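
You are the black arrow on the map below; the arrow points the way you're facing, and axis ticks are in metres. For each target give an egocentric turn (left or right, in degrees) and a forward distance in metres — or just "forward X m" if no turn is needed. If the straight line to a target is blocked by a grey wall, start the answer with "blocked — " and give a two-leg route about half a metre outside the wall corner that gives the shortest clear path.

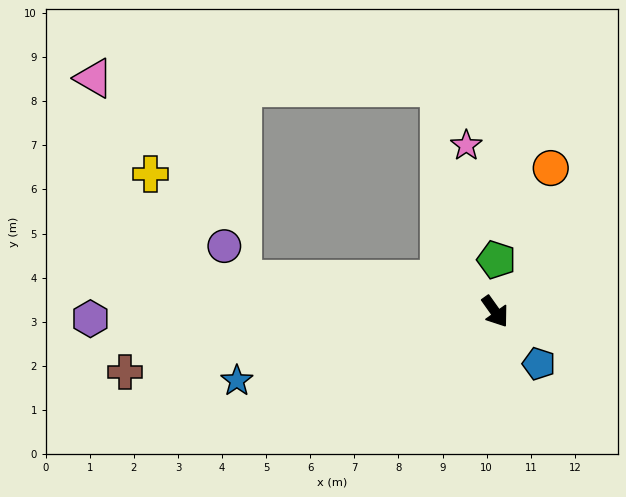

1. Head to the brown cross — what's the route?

turn right 116°, forward 8.5 m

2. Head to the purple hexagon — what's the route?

turn right 124°, forward 9.2 m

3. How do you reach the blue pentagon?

turn left 5°, forward 1.5 m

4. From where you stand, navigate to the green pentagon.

turn left 143°, forward 1.2 m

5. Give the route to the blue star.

turn right 110°, forward 6.1 m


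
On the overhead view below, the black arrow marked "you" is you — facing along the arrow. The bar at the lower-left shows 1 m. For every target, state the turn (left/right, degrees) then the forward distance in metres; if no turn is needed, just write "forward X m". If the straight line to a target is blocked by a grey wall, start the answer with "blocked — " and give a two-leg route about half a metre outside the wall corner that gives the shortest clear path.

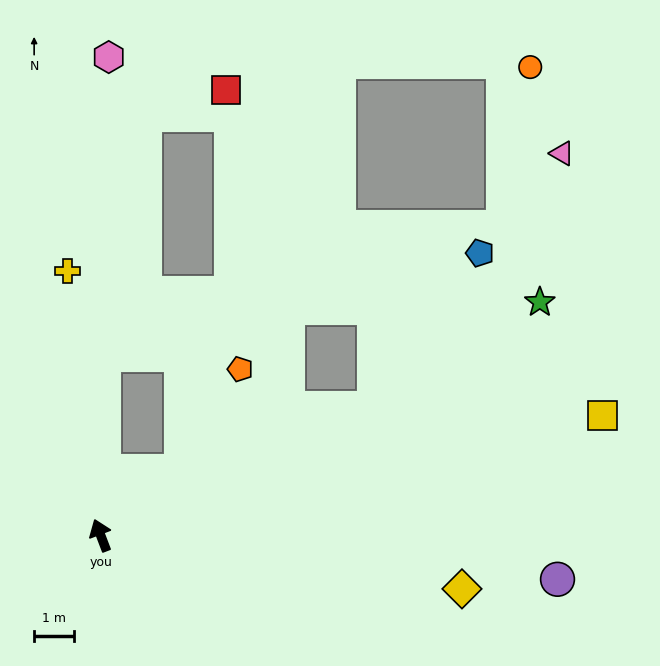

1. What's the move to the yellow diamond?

turn right 119°, forward 9.1 m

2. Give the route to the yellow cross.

turn right 14°, forward 6.6 m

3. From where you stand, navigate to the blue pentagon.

blocked — turn right 86°, forward 7.5 m, then turn left 31°, forward 4.7 m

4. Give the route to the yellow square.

turn right 97°, forward 12.8 m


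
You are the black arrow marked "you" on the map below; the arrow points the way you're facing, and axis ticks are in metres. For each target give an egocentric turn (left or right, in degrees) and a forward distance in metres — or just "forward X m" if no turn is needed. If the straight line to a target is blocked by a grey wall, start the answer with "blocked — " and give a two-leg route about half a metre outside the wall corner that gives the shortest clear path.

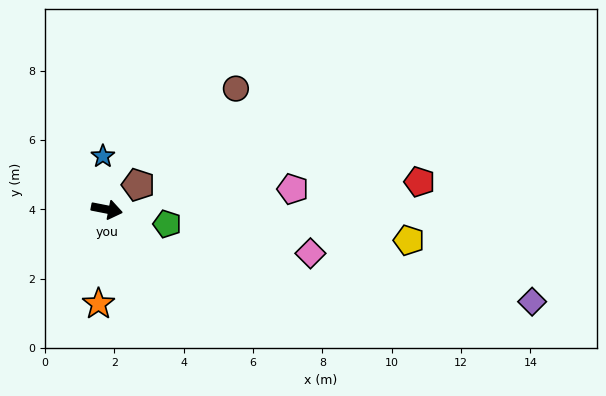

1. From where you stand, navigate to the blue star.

turn left 105°, forward 1.5 m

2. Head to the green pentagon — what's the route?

turn right 2°, forward 1.8 m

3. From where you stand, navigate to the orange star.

turn right 84°, forward 2.7 m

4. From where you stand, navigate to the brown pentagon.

turn left 49°, forward 1.2 m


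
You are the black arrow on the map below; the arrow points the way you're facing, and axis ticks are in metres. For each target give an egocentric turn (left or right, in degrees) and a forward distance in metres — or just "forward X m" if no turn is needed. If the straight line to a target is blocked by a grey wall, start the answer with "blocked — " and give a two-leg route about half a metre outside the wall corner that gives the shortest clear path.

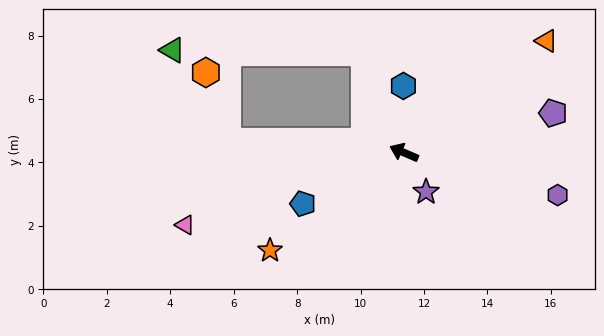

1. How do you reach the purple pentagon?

turn right 142°, forward 4.9 m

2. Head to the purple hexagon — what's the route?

turn right 172°, forward 5.0 m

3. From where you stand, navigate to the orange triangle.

turn right 119°, forward 5.7 m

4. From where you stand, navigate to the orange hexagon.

blocked — turn left 20°, forward 5.6 m, then turn right 69°, forward 2.3 m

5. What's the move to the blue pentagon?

turn left 50°, forward 3.6 m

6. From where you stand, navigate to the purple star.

turn left 143°, forward 1.4 m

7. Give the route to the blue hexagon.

turn right 66°, forward 2.1 m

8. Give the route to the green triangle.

blocked — turn right 45°, forward 3.4 m, then turn left 68°, forward 6.0 m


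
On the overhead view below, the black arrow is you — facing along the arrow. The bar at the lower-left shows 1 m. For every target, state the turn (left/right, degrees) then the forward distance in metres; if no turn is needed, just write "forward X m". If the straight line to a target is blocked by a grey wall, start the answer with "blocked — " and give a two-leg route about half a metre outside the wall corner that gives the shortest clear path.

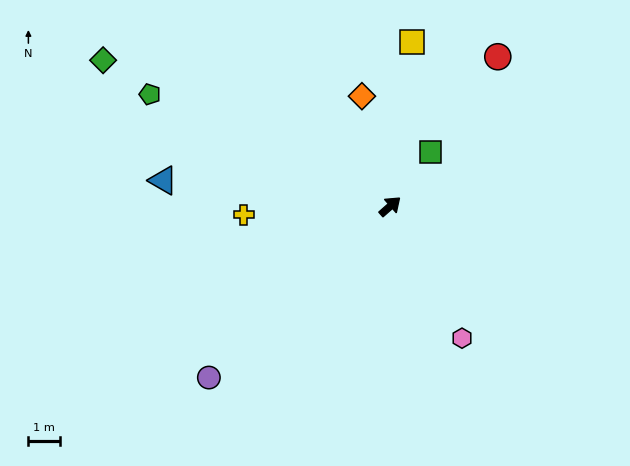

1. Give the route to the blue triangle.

turn left 132°, forward 7.1 m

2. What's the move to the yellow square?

turn left 41°, forward 5.2 m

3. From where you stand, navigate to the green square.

turn left 12°, forward 2.1 m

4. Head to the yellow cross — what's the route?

turn left 142°, forward 4.6 m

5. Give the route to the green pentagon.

turn left 114°, forward 8.3 m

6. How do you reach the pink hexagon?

turn right 103°, forward 4.7 m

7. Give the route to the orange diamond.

turn left 63°, forward 3.5 m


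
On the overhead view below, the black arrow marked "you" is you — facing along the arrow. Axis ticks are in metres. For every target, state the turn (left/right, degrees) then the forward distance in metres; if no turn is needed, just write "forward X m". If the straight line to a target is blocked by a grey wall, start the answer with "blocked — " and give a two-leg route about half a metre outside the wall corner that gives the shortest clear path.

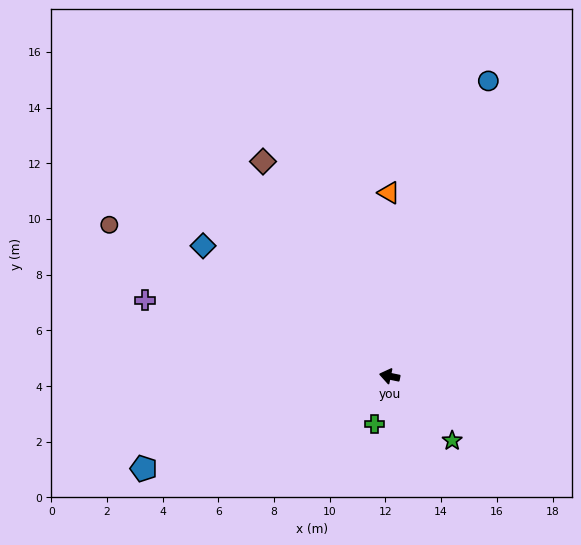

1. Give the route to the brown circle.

turn right 17°, forward 11.4 m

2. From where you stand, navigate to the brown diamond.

turn right 48°, forward 9.0 m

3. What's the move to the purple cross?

turn right 6°, forward 9.2 m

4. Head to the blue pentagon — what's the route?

turn left 32°, forward 9.4 m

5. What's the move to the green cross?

turn left 84°, forward 1.8 m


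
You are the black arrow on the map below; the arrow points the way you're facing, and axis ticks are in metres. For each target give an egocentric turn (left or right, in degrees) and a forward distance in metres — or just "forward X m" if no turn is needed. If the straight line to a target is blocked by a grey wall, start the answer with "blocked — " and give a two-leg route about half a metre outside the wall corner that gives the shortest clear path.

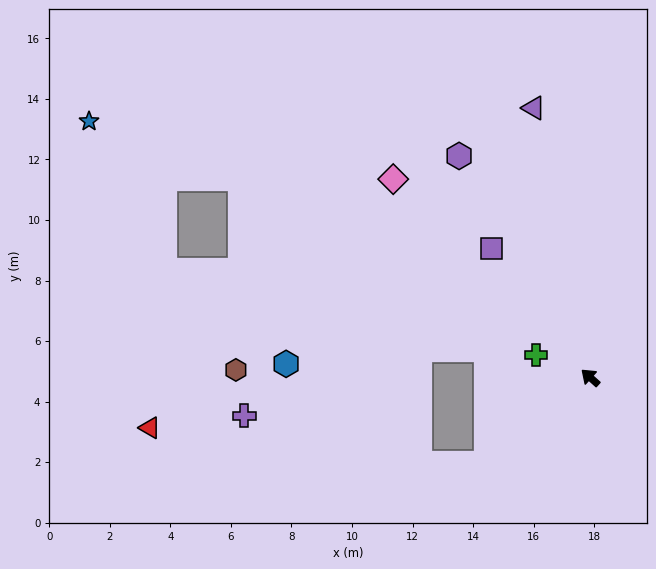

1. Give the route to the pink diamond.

turn right 3°, forward 9.2 m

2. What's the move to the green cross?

turn left 19°, forward 1.9 m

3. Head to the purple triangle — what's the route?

turn right 36°, forward 9.1 m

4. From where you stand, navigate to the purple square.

turn right 11°, forward 5.4 m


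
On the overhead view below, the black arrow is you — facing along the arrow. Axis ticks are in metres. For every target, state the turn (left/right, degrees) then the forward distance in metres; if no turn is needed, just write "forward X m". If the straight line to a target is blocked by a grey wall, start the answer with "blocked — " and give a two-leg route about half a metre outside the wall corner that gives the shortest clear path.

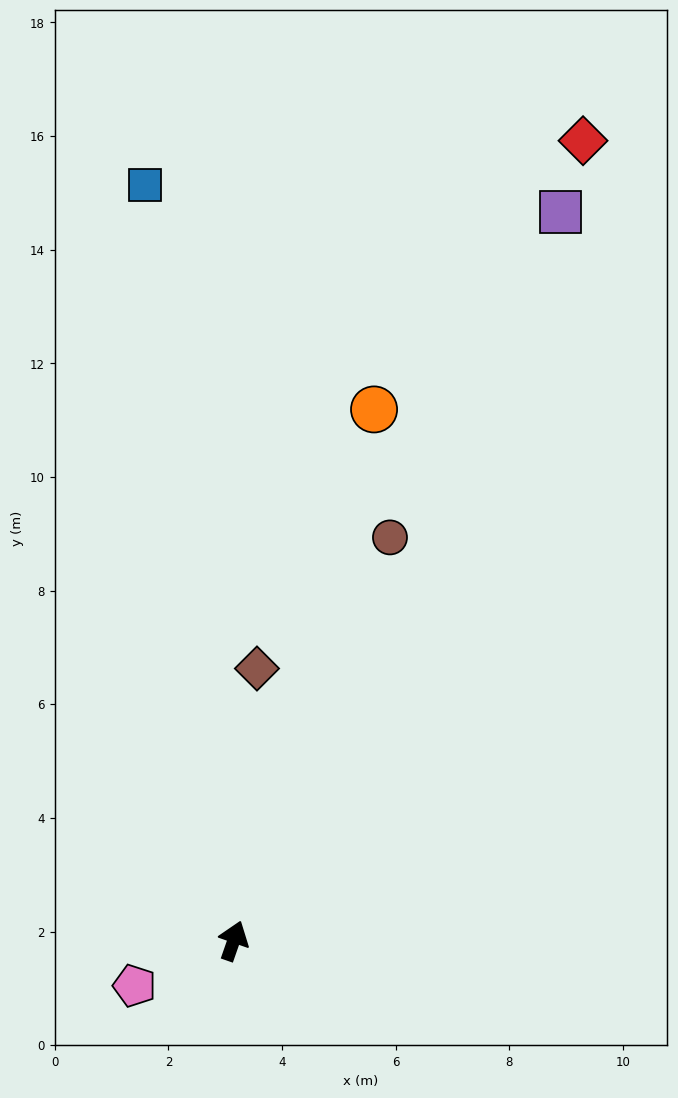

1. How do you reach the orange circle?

turn left 4°, forward 9.7 m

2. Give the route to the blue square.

turn left 26°, forward 13.4 m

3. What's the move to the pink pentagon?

turn left 134°, forward 1.9 m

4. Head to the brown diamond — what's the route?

turn left 14°, forward 4.8 m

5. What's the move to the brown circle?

forward 7.6 m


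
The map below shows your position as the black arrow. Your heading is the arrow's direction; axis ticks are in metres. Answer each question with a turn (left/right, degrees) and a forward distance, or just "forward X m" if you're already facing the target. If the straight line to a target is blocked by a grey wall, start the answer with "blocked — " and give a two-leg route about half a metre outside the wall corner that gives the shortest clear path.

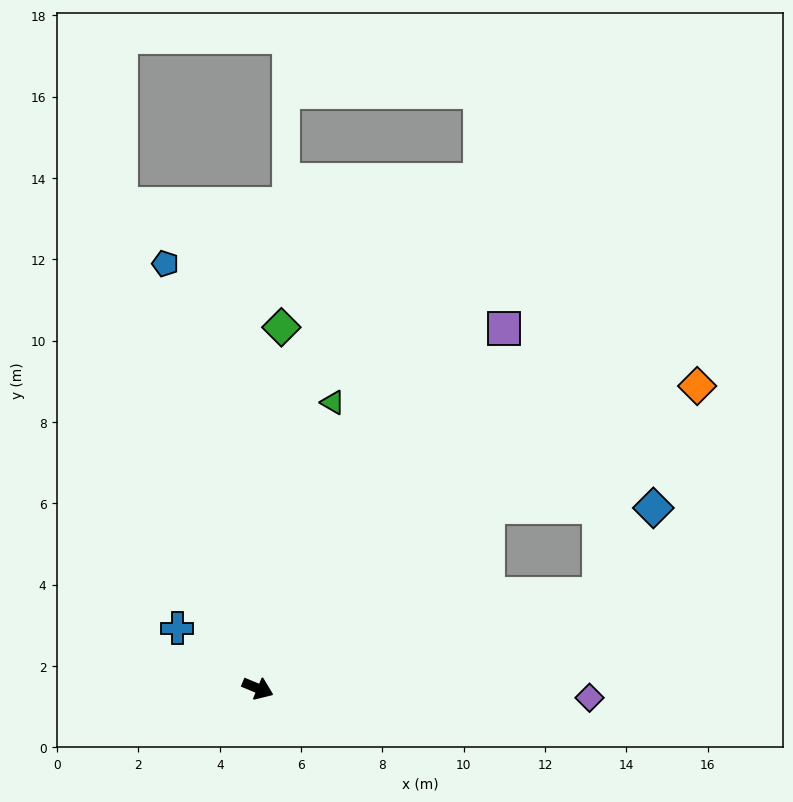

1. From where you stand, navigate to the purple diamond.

turn left 21°, forward 8.2 m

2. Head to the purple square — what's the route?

turn left 78°, forward 10.7 m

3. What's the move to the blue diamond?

blocked — turn left 38°, forward 8.7 m, then turn left 43°, forward 2.5 m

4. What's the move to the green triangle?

turn left 98°, forward 7.3 m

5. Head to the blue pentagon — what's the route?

turn left 125°, forward 10.7 m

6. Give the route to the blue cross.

turn left 166°, forward 2.5 m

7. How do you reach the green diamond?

turn left 109°, forward 8.9 m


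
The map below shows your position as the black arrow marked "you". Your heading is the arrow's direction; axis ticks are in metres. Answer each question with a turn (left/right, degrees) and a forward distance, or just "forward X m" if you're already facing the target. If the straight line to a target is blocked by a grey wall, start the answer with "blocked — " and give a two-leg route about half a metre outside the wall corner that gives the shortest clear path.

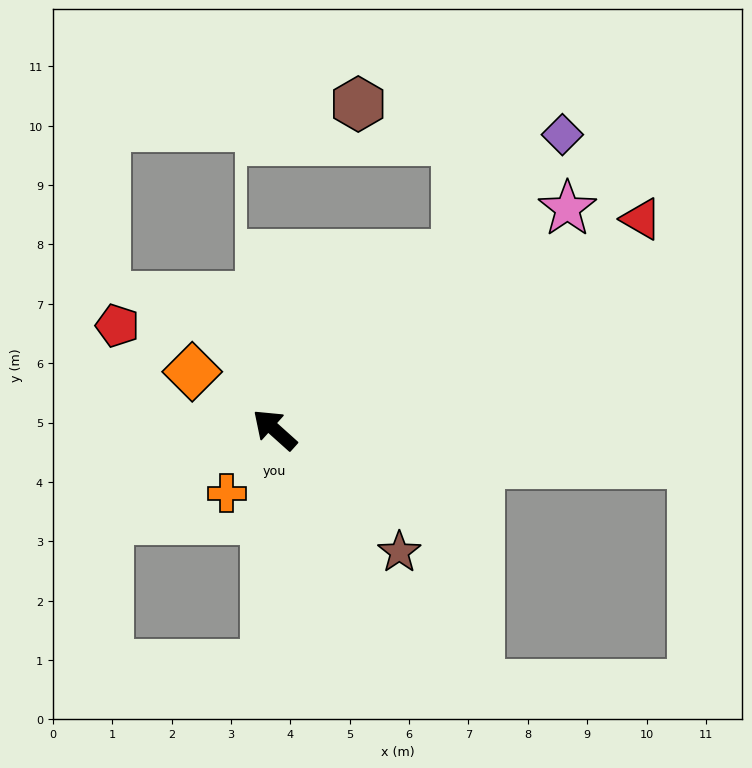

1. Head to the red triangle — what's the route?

turn right 108°, forward 7.1 m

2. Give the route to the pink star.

turn right 101°, forward 6.2 m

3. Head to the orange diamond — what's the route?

turn left 7°, forward 1.7 m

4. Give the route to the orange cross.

turn left 95°, forward 1.3 m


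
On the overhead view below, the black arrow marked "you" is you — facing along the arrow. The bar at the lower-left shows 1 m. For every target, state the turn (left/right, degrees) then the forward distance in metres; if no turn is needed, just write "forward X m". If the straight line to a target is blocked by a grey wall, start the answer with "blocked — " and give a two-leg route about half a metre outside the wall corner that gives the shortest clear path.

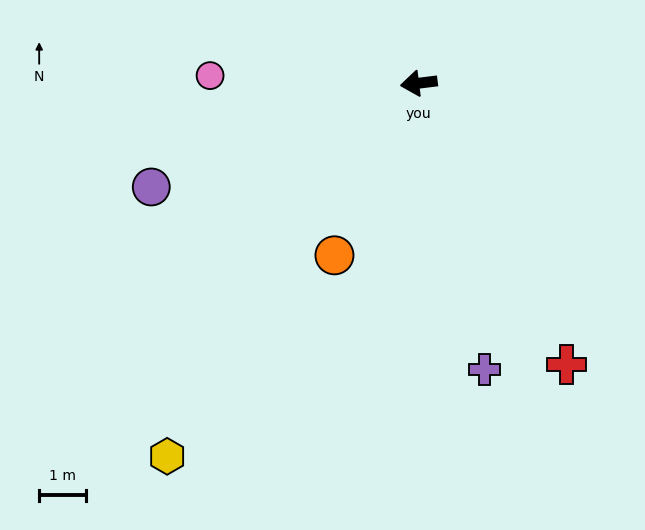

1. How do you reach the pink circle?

turn right 9°, forward 4.5 m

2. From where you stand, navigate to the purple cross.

turn left 96°, forward 6.3 m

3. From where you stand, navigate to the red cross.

turn left 111°, forward 6.8 m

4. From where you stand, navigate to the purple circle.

turn left 14°, forward 6.1 m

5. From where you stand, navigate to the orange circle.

turn left 57°, forward 4.1 m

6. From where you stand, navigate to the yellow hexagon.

turn left 49°, forward 9.6 m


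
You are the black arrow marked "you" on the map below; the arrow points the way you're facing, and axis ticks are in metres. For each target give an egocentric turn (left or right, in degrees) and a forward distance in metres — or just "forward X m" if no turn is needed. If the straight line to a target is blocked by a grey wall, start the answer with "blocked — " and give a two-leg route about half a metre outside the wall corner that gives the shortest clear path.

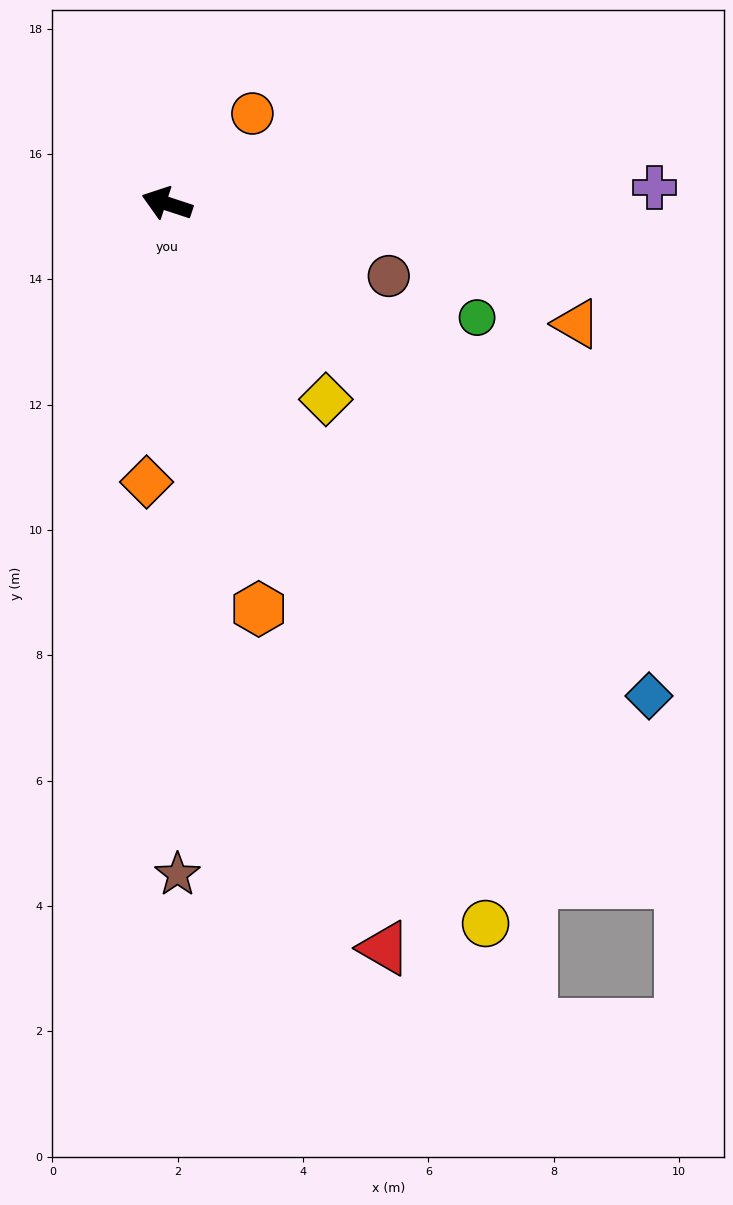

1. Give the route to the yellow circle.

turn left 132°, forward 12.6 m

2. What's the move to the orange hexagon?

turn left 121°, forward 6.6 m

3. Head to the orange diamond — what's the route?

turn left 104°, forward 4.5 m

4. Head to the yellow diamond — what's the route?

turn left 147°, forward 4.0 m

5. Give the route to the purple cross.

turn right 160°, forward 7.8 m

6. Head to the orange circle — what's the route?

turn right 115°, forward 2.0 m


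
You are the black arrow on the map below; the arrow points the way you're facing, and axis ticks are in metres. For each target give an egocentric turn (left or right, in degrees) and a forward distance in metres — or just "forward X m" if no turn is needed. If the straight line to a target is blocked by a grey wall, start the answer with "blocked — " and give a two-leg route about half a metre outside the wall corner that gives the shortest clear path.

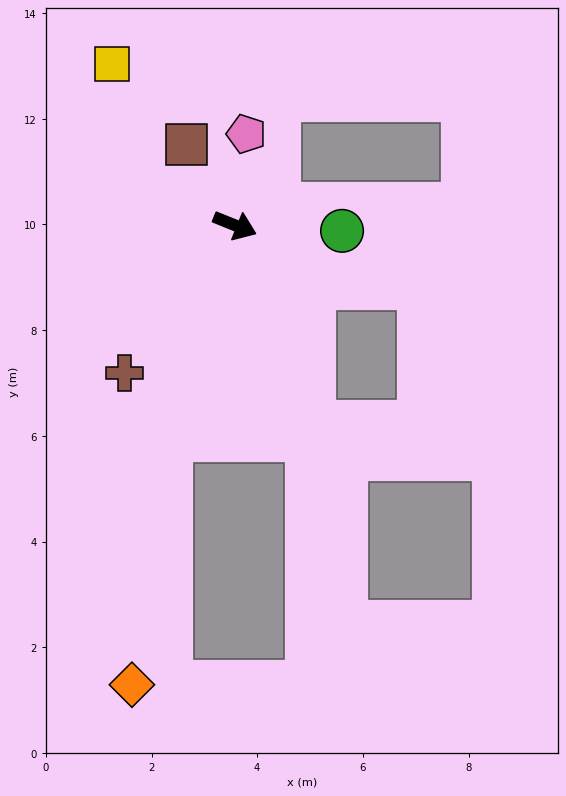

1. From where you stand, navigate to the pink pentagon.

turn left 105°, forward 1.7 m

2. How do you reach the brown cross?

turn right 105°, forward 3.5 m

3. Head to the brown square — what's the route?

turn left 143°, forward 1.8 m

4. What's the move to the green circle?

turn left 19°, forward 2.0 m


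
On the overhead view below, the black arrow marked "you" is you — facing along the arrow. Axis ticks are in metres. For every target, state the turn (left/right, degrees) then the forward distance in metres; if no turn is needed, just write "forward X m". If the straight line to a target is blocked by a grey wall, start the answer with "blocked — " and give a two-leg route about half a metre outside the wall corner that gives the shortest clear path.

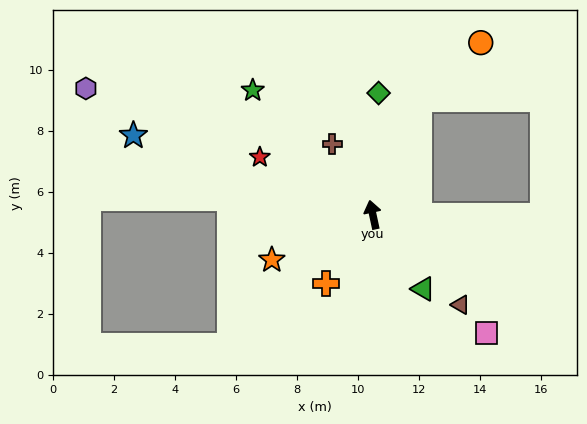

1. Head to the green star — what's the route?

turn left 32°, forward 5.7 m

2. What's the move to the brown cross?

turn left 18°, forward 2.7 m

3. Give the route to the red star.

turn left 51°, forward 4.2 m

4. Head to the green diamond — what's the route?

turn right 15°, forward 4.0 m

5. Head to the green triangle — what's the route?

turn right 158°, forward 2.9 m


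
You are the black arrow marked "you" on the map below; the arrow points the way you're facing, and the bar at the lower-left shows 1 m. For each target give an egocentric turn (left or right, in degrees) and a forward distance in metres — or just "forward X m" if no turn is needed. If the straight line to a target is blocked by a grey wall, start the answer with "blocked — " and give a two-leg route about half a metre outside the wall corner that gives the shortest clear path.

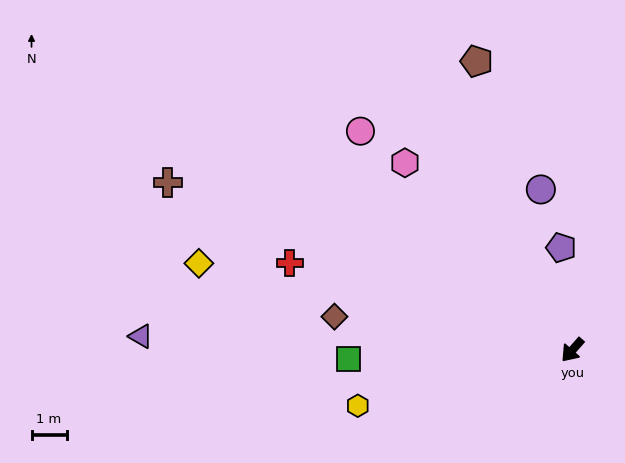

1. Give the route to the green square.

turn right 46°, forward 6.4 m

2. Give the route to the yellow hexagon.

turn right 34°, forward 6.3 m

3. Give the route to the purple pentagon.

turn right 132°, forward 2.9 m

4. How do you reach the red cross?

turn right 66°, forward 8.4 m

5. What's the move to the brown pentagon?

turn right 120°, forward 8.6 m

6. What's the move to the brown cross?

turn right 71°, forward 12.5 m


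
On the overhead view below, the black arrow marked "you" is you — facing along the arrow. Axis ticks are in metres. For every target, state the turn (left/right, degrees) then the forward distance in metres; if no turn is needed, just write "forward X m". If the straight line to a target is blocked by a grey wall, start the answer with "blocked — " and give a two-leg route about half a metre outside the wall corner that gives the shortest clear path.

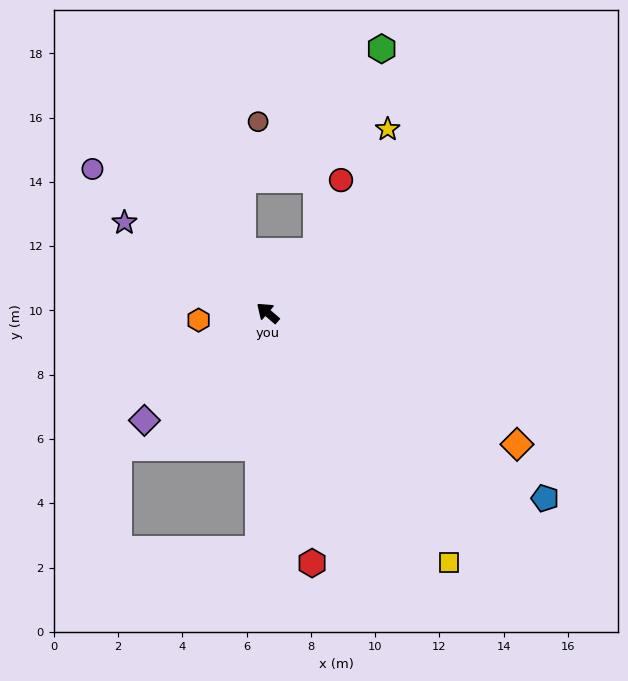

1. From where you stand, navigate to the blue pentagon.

turn right 173°, forward 10.4 m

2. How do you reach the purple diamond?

turn left 82°, forward 5.1 m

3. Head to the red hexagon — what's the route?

turn left 141°, forward 7.9 m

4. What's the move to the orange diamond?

turn right 167°, forward 8.8 m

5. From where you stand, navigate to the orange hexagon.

turn left 47°, forward 2.2 m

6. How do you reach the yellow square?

turn left 167°, forward 9.6 m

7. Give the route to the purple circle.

forward 7.1 m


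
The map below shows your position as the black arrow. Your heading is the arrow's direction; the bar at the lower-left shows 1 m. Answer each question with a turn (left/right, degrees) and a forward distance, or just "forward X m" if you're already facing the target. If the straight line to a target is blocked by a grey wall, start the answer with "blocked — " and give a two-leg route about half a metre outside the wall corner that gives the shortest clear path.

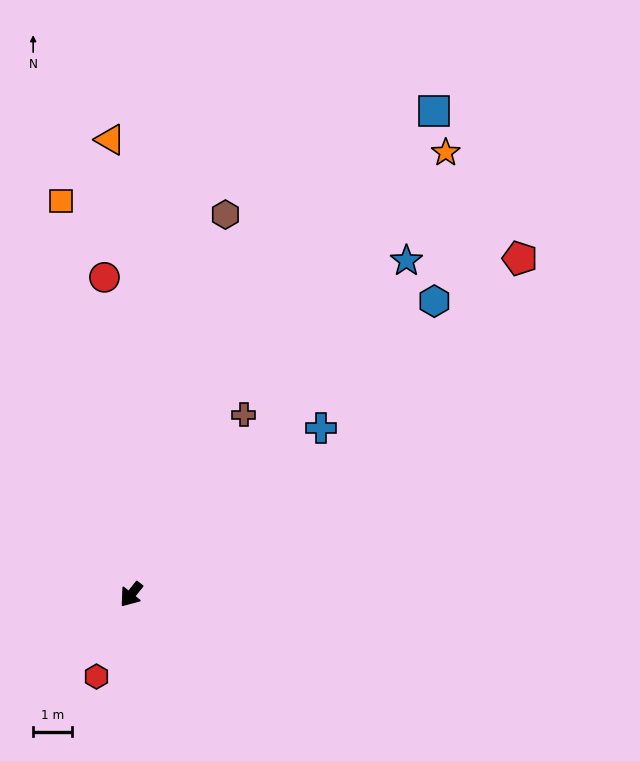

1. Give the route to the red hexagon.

turn left 16°, forward 2.3 m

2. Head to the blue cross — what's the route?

turn left 170°, forward 6.5 m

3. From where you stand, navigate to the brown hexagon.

turn right 155°, forward 10.0 m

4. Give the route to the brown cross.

turn right 173°, forward 5.4 m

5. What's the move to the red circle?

turn right 137°, forward 8.1 m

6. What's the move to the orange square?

turn right 131°, forward 10.2 m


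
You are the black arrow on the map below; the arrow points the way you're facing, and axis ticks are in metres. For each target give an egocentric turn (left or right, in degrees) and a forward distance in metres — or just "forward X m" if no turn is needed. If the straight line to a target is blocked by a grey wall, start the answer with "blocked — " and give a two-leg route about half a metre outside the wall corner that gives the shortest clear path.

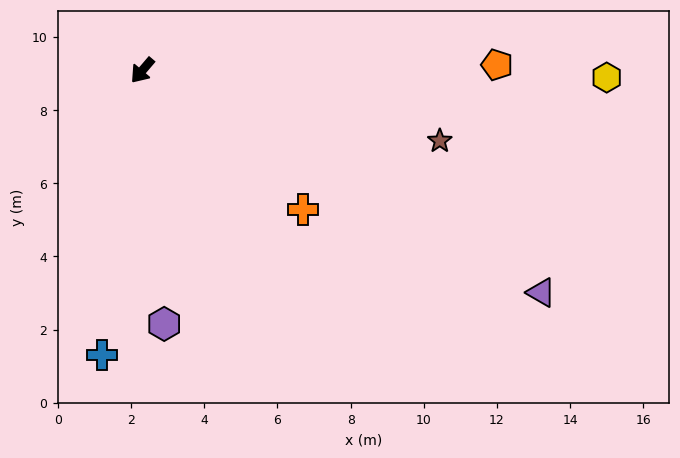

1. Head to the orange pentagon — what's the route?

turn left 131°, forward 9.7 m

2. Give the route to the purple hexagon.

turn left 45°, forward 7.0 m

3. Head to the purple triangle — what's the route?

turn left 101°, forward 12.5 m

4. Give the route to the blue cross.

turn left 32°, forward 7.9 m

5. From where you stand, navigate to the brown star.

turn left 117°, forward 8.4 m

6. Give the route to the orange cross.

turn left 90°, forward 5.8 m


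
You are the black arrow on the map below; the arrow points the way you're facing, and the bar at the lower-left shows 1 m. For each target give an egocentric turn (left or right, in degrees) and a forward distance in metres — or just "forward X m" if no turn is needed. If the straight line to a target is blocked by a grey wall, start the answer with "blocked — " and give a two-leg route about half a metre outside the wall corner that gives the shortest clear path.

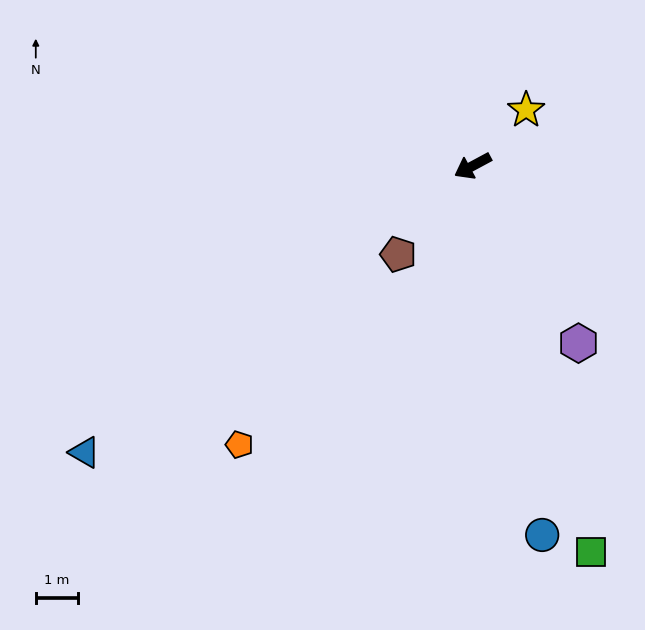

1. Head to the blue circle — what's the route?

turn left 72°, forward 8.9 m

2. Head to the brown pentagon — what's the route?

turn left 22°, forward 2.7 m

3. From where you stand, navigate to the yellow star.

turn right 162°, forward 1.8 m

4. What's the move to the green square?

turn left 79°, forward 9.6 m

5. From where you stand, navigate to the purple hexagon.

turn left 93°, forward 4.9 m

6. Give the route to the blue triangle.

turn left 8°, forward 11.5 m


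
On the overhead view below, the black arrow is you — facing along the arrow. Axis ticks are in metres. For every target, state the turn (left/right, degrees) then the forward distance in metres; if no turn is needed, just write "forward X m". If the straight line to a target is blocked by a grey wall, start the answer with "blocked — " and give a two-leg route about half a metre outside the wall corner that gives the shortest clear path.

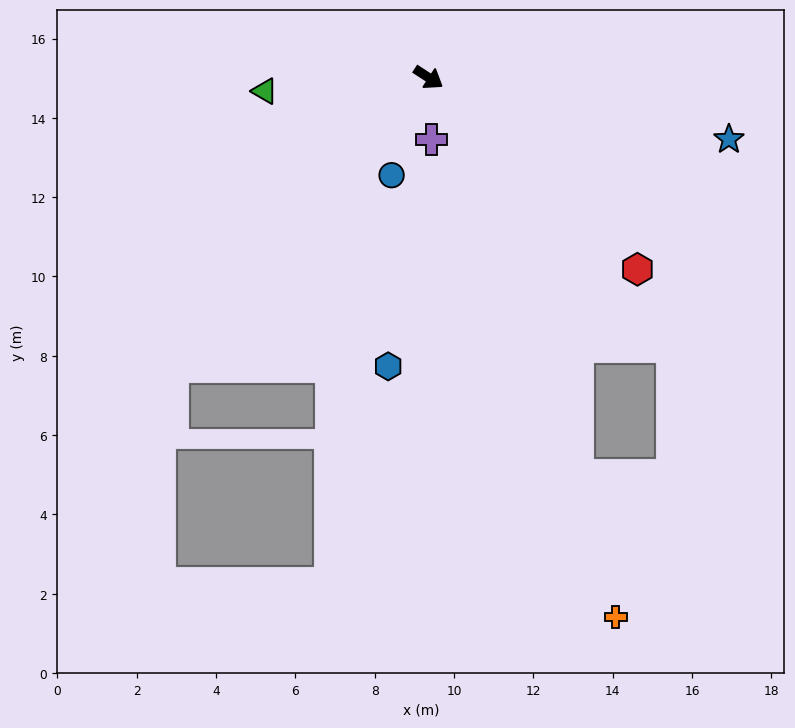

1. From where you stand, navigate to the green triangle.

turn right 142°, forward 4.1 m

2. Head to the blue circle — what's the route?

turn right 78°, forward 2.6 m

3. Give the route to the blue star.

turn left 21°, forward 7.7 m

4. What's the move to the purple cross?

turn right 54°, forward 1.6 m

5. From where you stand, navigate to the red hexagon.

turn right 9°, forward 7.1 m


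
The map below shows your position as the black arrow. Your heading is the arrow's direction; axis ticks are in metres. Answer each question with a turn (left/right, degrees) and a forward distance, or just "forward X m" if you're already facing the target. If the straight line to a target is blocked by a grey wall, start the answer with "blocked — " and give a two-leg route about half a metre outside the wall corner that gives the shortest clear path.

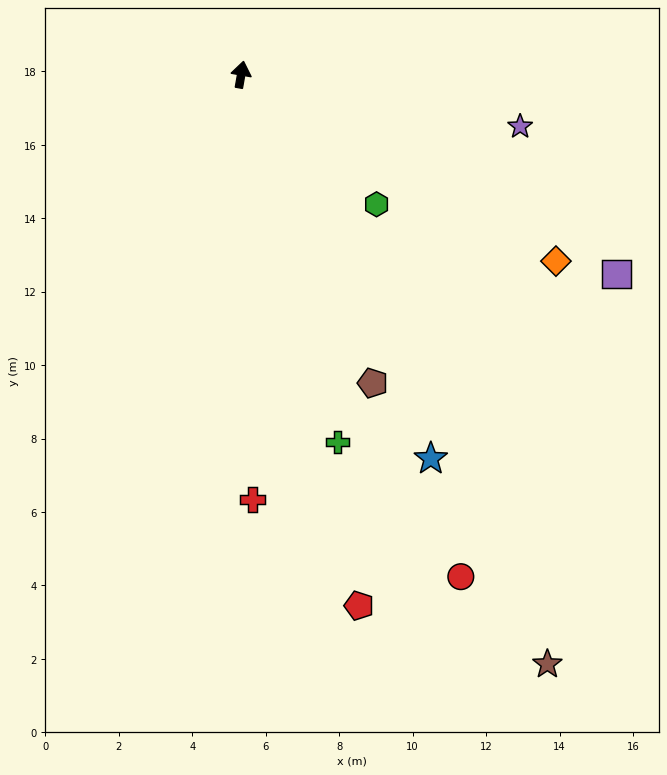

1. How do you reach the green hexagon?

turn right 124°, forward 5.1 m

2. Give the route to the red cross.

turn right 168°, forward 11.6 m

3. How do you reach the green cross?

turn right 155°, forward 10.3 m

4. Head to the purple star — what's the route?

turn right 91°, forward 7.7 m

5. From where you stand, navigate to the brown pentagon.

turn right 147°, forward 9.1 m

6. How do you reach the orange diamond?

turn right 111°, forward 10.0 m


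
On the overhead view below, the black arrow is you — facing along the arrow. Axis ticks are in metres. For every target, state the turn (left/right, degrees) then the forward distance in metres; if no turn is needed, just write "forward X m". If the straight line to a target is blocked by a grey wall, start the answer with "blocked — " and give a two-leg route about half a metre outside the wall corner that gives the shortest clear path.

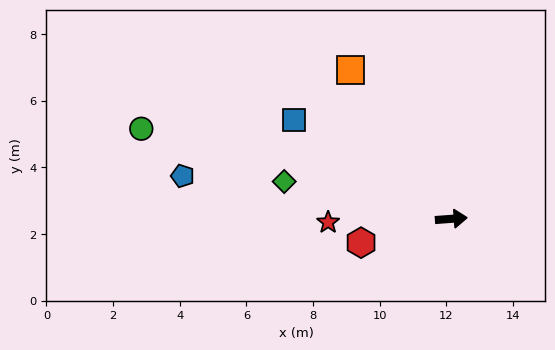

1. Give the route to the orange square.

turn left 120°, forward 5.4 m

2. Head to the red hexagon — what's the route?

turn right 169°, forward 2.8 m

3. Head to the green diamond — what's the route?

turn left 163°, forward 5.1 m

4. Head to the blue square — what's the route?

turn left 144°, forward 5.6 m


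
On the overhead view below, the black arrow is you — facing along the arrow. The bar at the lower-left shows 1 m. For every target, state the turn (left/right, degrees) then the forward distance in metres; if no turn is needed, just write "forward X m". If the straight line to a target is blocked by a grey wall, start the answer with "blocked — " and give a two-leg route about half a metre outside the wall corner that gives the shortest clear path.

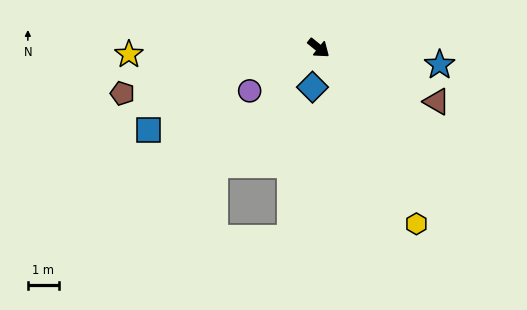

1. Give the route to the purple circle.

turn right 109°, forward 2.6 m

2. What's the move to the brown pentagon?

turn right 128°, forward 6.5 m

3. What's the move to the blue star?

turn left 31°, forward 3.9 m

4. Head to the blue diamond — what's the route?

turn right 60°, forward 1.3 m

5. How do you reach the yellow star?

turn right 139°, forward 6.1 m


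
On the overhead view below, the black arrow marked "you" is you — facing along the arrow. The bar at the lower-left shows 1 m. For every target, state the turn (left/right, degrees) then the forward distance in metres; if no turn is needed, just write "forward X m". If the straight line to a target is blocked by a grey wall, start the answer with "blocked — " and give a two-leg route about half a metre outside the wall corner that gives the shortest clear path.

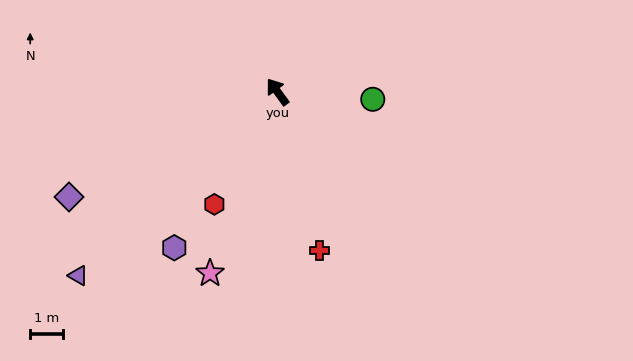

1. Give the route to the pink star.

turn left 123°, forward 5.9 m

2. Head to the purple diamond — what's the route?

turn left 81°, forward 7.1 m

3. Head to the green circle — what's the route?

turn right 131°, forward 2.9 m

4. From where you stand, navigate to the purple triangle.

turn left 97°, forward 8.2 m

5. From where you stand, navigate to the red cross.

turn left 159°, forward 5.0 m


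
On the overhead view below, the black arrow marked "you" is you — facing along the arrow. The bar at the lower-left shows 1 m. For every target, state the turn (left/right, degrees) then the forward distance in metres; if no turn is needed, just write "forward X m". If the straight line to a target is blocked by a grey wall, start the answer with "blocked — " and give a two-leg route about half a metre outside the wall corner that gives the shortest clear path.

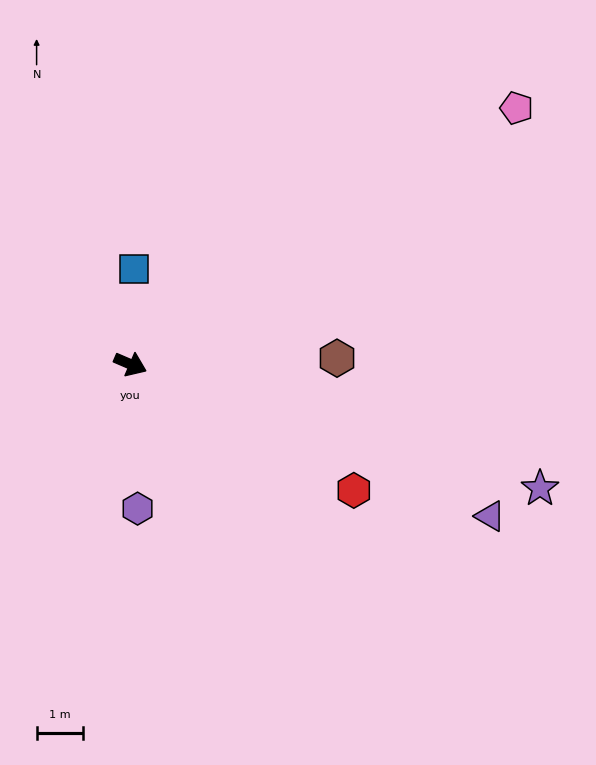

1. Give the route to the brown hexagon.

turn left 25°, forward 4.5 m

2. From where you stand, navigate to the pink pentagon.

turn left 57°, forward 10.1 m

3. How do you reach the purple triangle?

forward 8.5 m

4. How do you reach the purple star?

turn left 6°, forward 9.3 m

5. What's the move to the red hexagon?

turn right 6°, forward 5.6 m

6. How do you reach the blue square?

turn left 111°, forward 2.1 m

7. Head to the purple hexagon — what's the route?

turn right 64°, forward 3.1 m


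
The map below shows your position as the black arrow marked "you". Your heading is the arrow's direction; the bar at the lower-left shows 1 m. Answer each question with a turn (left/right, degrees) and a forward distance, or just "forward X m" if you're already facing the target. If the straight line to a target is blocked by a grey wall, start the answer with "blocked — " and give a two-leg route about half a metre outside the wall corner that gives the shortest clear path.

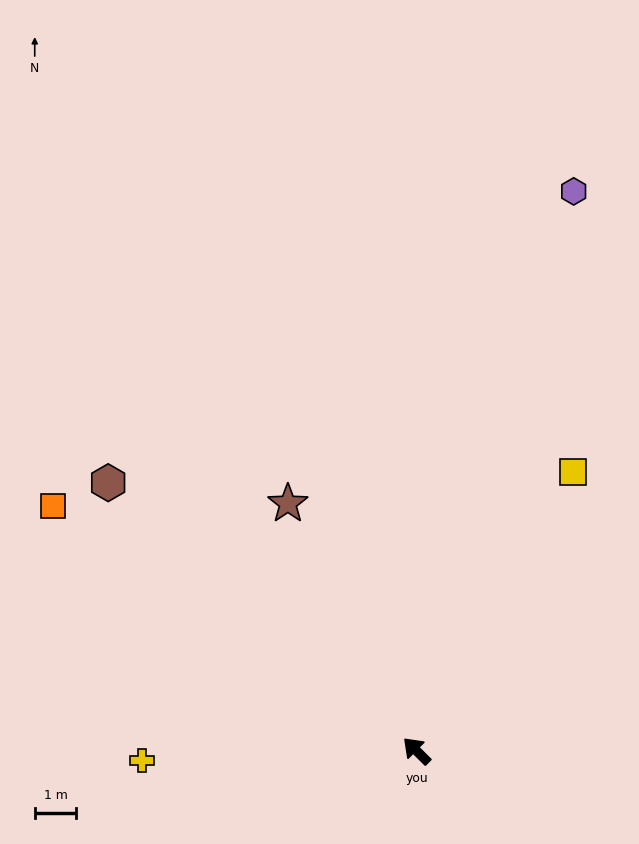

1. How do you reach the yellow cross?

turn left 47°, forward 6.6 m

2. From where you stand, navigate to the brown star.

turn right 18°, forward 6.7 m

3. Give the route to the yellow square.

turn right 75°, forward 7.7 m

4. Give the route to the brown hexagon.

turn left 4°, forward 9.9 m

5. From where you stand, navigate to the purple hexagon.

turn right 61°, forward 14.0 m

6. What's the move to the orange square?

turn left 11°, forward 10.6 m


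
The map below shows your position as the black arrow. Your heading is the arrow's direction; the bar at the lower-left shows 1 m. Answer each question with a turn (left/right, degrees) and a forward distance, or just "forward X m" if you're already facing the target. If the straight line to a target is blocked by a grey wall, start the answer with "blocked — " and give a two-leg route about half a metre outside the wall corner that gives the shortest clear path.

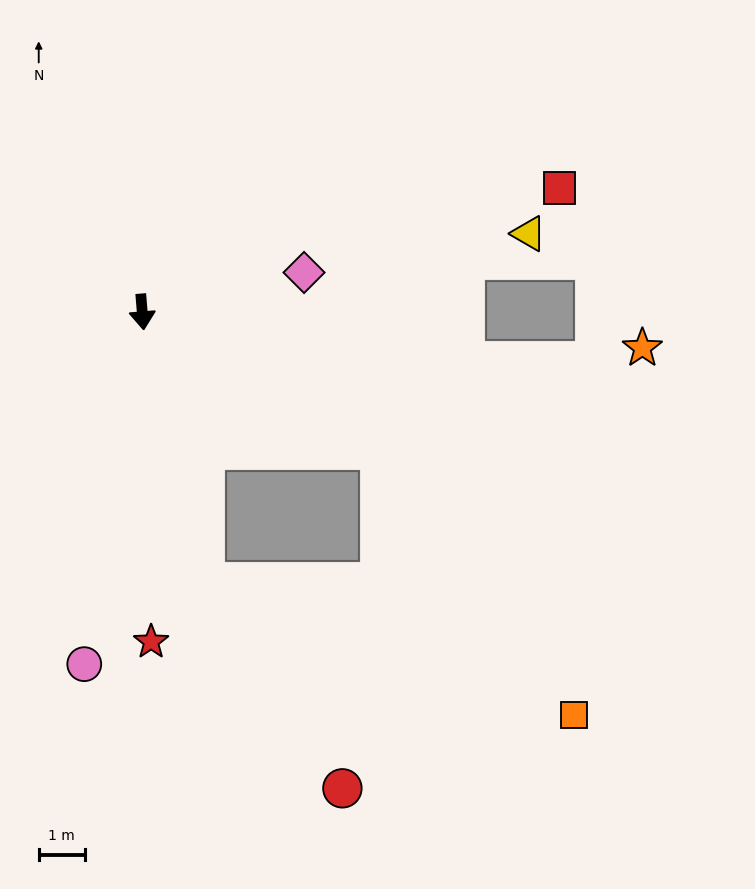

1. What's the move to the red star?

turn right 3°, forward 7.2 m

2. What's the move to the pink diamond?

turn left 99°, forward 3.6 m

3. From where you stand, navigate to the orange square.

blocked — turn left 55°, forward 6.0 m, then turn right 23°, forward 7.1 m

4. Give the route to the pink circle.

turn right 14°, forward 7.7 m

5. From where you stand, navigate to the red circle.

blocked — turn left 8°, forward 6.0 m, then turn left 21°, forward 5.4 m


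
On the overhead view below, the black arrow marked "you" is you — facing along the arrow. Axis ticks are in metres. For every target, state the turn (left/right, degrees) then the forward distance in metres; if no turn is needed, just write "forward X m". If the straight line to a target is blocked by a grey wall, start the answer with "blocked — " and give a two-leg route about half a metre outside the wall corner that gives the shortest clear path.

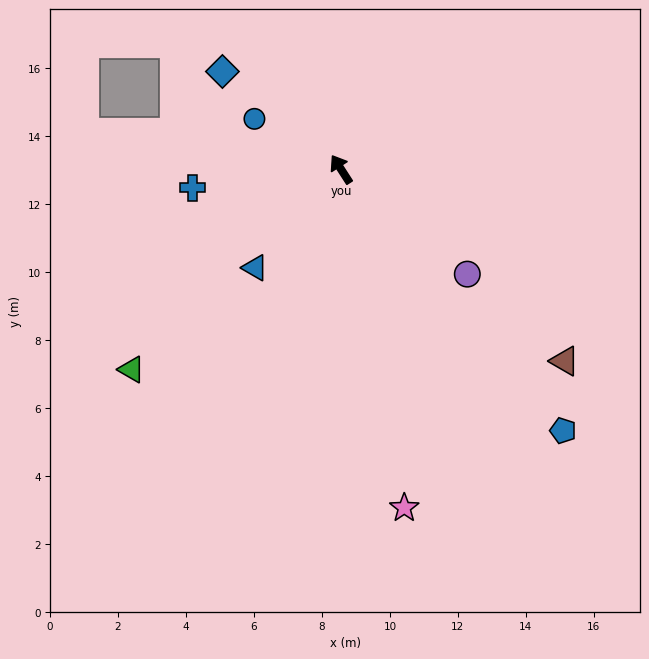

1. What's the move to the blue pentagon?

turn right 172°, forward 10.1 m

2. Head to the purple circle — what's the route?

turn right 162°, forward 4.8 m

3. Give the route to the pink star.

turn left 158°, forward 10.1 m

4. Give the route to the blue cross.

turn left 64°, forward 4.4 m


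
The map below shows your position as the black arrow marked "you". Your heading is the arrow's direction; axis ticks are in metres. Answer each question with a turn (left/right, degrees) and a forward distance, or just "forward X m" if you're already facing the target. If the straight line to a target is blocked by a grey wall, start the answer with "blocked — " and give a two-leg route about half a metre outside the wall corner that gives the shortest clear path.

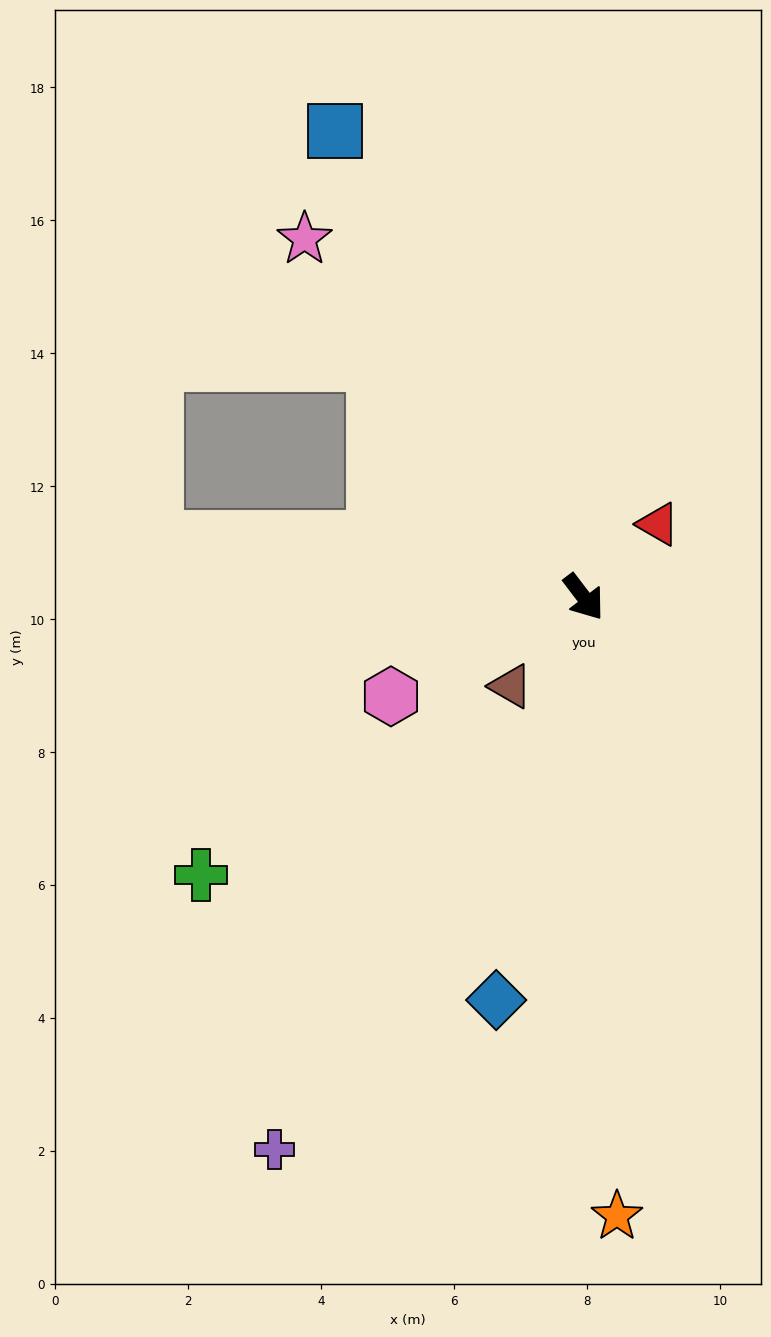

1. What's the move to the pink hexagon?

turn right 100°, forward 3.3 m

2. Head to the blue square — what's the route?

turn left 171°, forward 7.9 m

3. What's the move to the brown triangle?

turn right 77°, forward 1.7 m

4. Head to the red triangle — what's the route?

turn left 97°, forward 1.6 m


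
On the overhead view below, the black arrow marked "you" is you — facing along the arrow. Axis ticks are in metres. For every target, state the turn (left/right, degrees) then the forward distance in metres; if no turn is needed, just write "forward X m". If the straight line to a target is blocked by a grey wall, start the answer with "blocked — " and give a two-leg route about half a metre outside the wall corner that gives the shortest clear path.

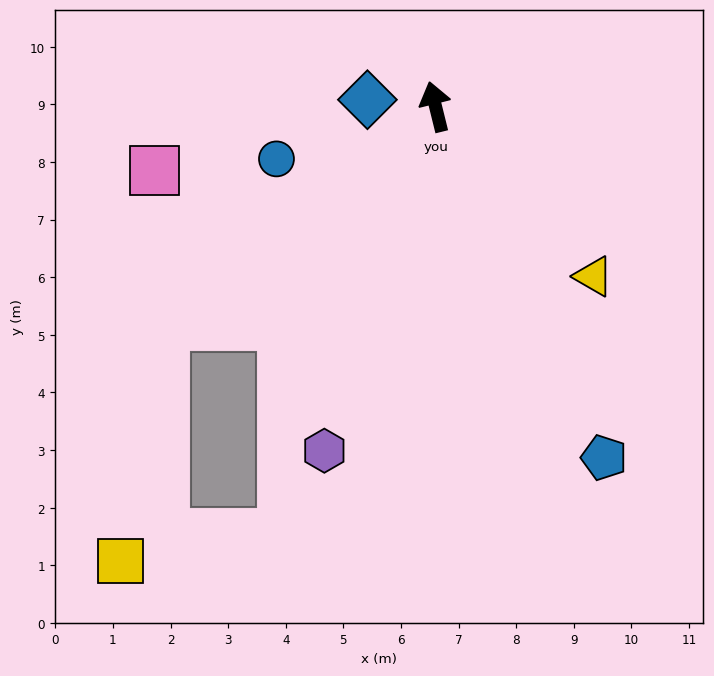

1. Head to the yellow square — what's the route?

blocked — turn left 115°, forward 6.0 m, then turn left 40°, forward 4.2 m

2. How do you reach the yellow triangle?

turn right 151°, forward 4.0 m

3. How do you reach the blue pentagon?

turn right 168°, forward 6.8 m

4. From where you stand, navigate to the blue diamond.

turn left 70°, forward 1.2 m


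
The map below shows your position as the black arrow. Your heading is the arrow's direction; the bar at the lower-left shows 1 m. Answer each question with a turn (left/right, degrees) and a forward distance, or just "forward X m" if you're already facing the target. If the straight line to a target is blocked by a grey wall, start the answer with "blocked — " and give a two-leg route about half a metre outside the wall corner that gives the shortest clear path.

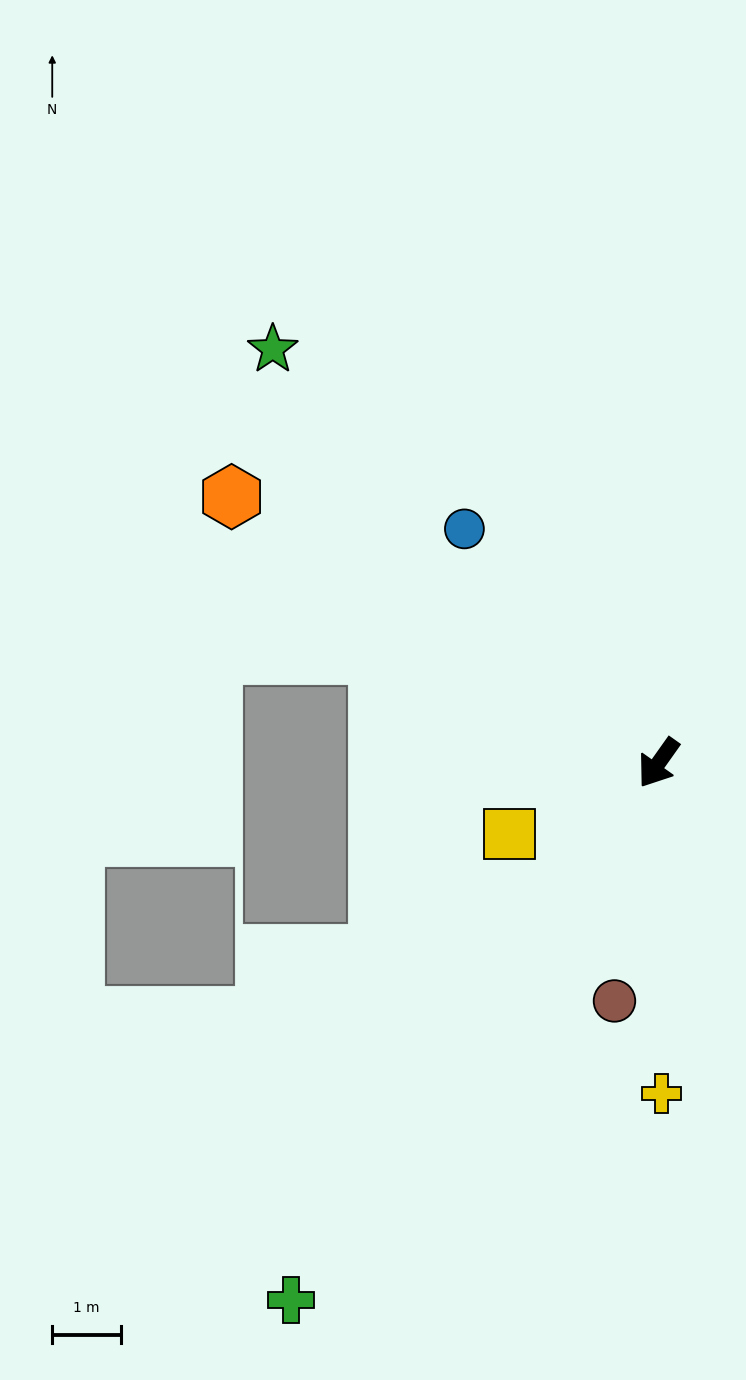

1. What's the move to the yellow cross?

turn left 36°, forward 4.8 m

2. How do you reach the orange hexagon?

turn right 87°, forward 7.3 m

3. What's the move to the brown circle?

turn left 25°, forward 3.5 m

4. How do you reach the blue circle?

turn right 105°, forward 4.4 m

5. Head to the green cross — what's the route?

forward 9.5 m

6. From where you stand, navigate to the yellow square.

turn right 29°, forward 2.4 m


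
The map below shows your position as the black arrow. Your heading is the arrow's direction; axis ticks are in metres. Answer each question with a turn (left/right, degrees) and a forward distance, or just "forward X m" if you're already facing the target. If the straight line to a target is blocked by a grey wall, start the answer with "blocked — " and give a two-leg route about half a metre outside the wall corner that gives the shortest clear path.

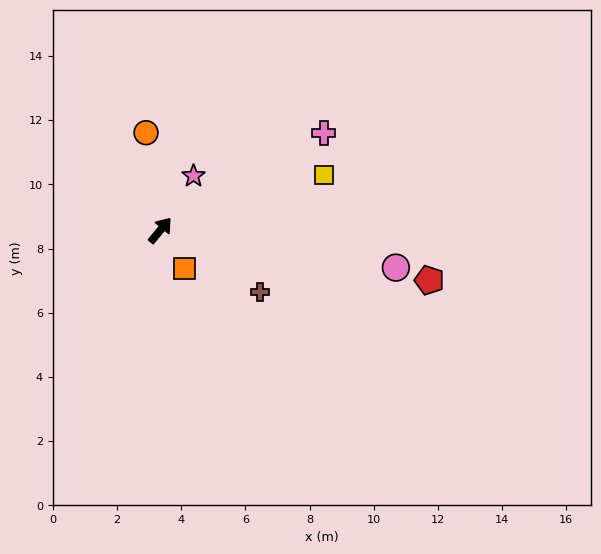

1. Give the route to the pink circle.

turn right 60°, forward 7.4 m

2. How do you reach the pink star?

turn left 8°, forward 2.0 m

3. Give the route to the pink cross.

turn right 20°, forward 5.9 m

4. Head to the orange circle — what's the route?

turn left 48°, forward 3.1 m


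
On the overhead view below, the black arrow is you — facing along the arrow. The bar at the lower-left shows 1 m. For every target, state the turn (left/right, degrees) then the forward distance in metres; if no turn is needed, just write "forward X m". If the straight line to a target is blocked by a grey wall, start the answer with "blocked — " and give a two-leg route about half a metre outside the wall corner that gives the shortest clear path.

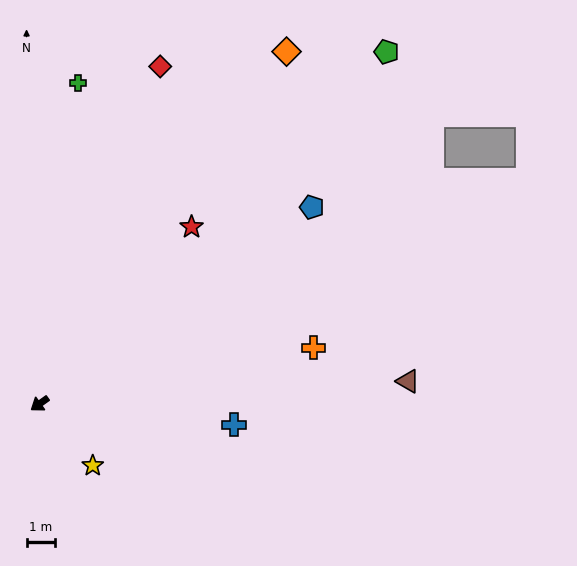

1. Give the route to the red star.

turn right 166°, forward 8.3 m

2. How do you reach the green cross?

turn right 132°, forward 11.5 m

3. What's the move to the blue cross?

turn left 138°, forward 6.9 m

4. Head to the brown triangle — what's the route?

turn left 148°, forward 13.1 m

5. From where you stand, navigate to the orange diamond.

turn right 161°, forward 15.2 m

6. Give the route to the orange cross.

turn left 156°, forward 9.9 m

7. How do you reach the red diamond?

turn right 145°, forward 12.7 m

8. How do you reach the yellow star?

turn left 95°, forward 2.9 m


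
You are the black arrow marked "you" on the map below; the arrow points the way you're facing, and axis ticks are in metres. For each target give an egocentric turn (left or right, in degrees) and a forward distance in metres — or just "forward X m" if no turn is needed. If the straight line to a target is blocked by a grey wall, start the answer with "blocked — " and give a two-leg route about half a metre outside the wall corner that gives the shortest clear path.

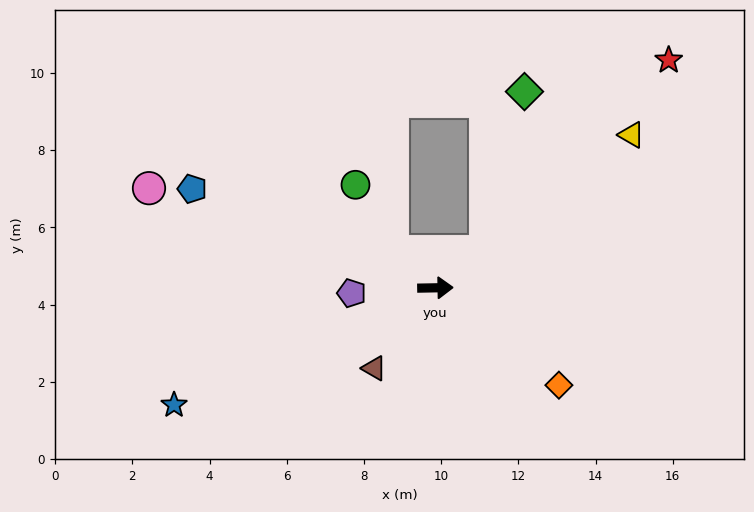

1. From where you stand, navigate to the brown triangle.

turn right 128°, forward 2.6 m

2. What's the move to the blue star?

turn right 157°, forward 7.4 m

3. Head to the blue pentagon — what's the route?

turn left 157°, forward 6.8 m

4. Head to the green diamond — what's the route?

blocked — turn left 35°, forward 1.6 m, then turn left 40°, forward 4.3 m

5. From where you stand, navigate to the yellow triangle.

turn left 37°, forward 6.4 m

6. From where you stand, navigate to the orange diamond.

turn right 39°, forward 4.1 m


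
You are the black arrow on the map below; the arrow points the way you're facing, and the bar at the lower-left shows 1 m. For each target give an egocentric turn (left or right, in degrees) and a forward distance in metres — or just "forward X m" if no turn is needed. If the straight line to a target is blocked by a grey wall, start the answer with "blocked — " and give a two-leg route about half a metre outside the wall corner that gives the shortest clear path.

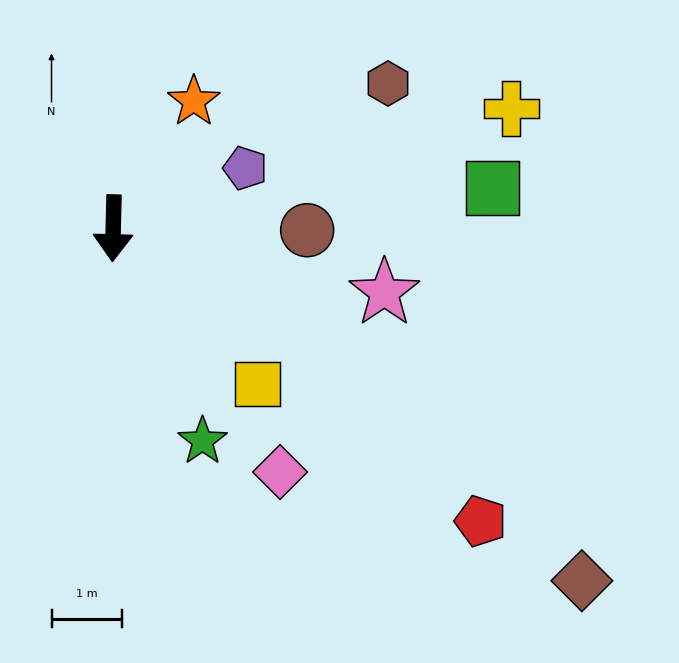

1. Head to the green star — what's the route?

turn left 24°, forward 3.3 m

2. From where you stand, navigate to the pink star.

turn left 78°, forward 3.9 m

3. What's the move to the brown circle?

turn left 91°, forward 2.7 m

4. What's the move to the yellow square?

turn left 44°, forward 3.0 m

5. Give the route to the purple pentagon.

turn left 116°, forward 2.0 m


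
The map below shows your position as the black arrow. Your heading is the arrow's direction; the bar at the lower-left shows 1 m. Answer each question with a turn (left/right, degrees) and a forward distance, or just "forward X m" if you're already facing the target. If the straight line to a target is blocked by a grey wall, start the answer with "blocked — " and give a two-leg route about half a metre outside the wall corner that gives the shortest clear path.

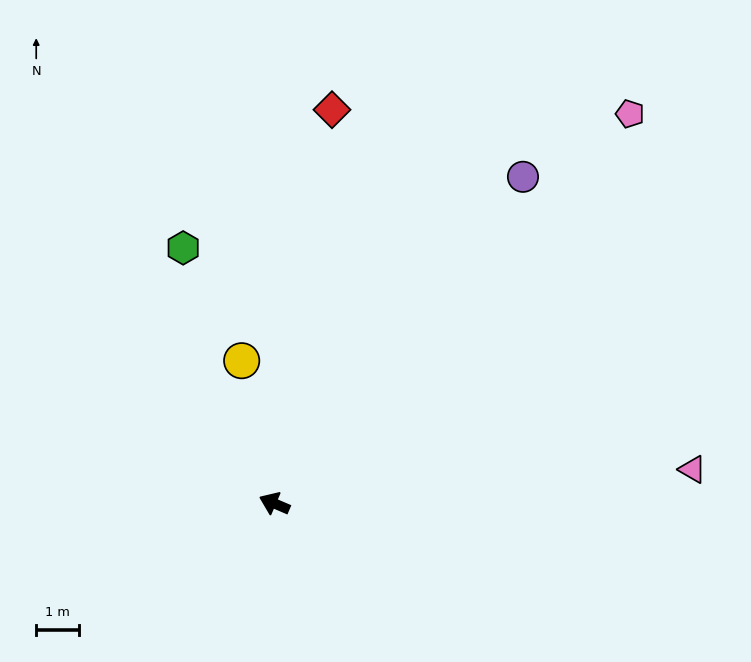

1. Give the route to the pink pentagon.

turn right 109°, forward 12.2 m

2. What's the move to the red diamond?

turn right 75°, forward 9.2 m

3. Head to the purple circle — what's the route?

turn right 104°, forward 9.5 m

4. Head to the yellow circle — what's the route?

turn right 54°, forward 3.4 m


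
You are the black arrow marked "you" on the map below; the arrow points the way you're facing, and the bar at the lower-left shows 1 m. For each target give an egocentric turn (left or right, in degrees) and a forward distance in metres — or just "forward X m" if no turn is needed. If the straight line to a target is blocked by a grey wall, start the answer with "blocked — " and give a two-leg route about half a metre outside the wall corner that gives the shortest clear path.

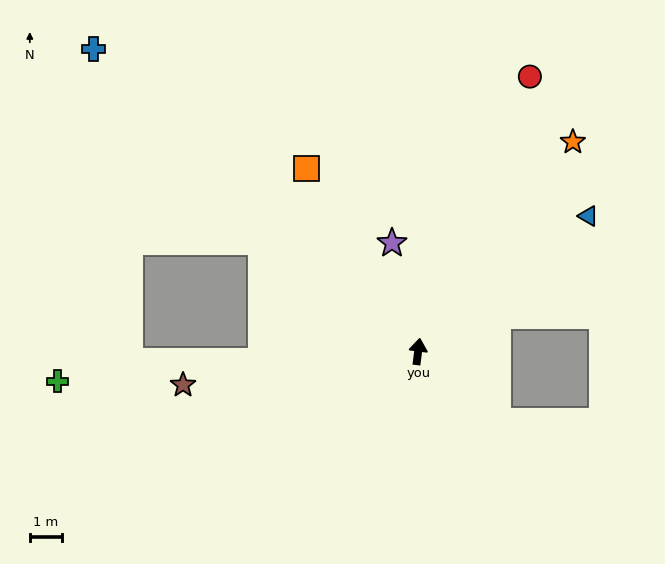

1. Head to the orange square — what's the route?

turn left 39°, forward 6.6 m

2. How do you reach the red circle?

turn right 15°, forward 9.2 m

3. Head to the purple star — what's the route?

turn left 21°, forward 3.4 m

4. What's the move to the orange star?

turn right 29°, forward 8.1 m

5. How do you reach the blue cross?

turn left 54°, forward 13.7 m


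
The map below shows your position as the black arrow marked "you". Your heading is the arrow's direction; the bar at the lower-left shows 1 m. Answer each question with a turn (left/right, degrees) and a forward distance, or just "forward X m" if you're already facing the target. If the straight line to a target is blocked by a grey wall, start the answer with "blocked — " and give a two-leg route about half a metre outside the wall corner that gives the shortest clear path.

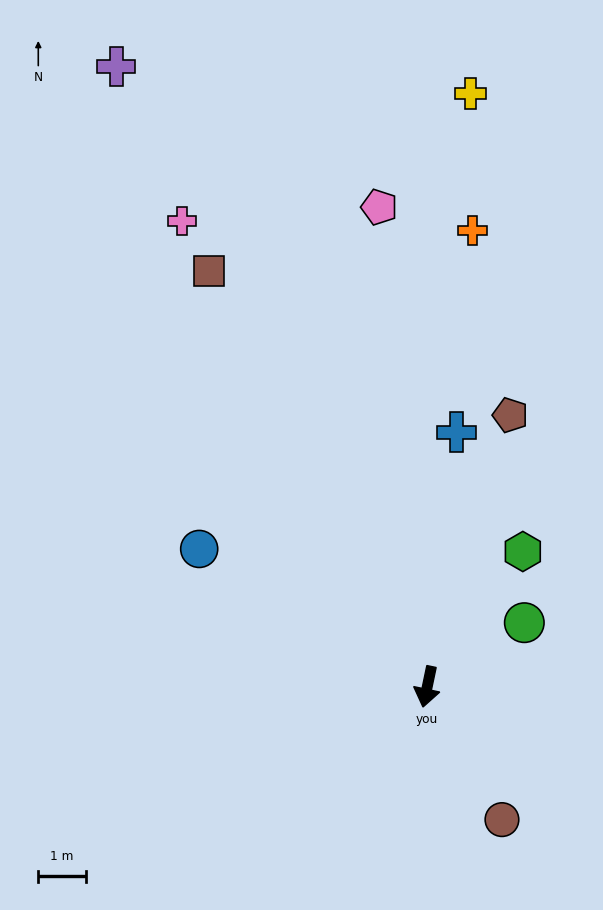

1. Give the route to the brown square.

turn right 140°, forward 9.9 m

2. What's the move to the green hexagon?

turn left 157°, forward 3.5 m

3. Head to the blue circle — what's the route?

turn right 109°, forward 5.6 m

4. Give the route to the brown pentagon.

turn left 175°, forward 6.0 m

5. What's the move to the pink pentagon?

turn right 162°, forward 10.1 m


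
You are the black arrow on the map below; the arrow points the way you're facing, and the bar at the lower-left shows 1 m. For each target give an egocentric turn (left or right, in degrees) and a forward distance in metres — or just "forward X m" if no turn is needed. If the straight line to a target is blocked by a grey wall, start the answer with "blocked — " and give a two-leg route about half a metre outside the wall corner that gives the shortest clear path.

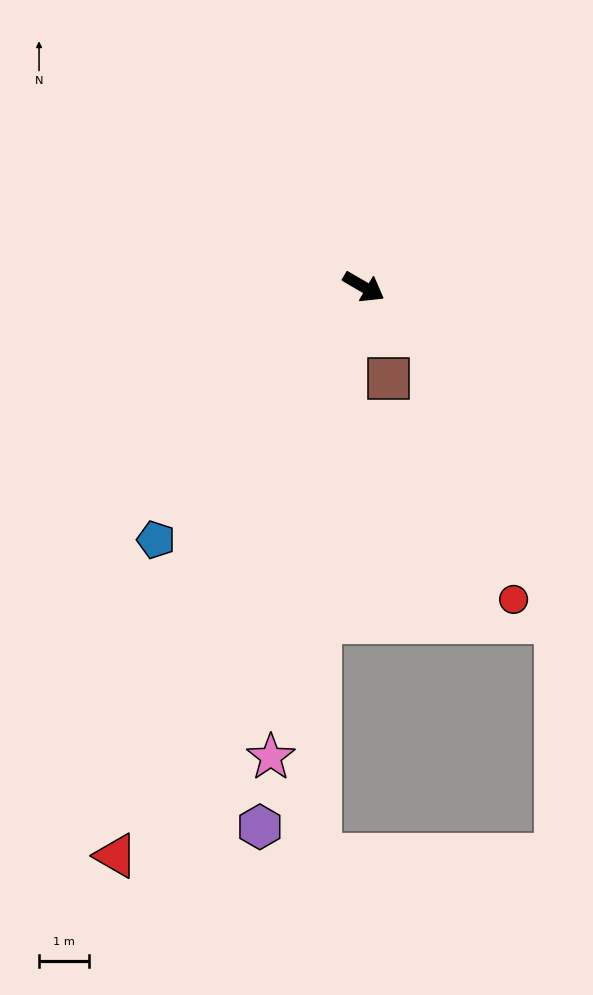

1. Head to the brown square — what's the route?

turn right 45°, forward 1.9 m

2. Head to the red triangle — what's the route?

turn right 83°, forward 12.4 m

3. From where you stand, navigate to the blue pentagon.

turn right 99°, forward 6.6 m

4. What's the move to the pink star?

turn right 71°, forward 9.6 m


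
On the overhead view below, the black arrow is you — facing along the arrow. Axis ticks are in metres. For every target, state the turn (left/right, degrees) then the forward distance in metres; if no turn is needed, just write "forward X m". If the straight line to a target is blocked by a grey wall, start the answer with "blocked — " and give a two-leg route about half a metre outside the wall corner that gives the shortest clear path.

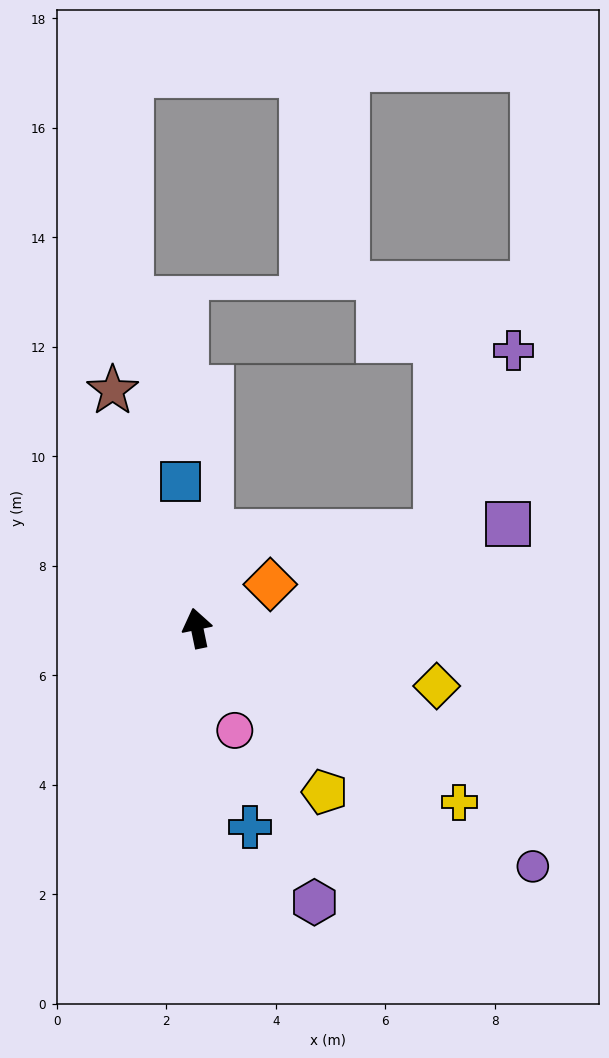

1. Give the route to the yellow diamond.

turn right 115°, forward 4.5 m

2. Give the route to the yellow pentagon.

turn right 154°, forward 3.8 m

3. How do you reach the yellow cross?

turn right 135°, forward 5.7 m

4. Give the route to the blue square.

turn right 5°, forward 2.7 m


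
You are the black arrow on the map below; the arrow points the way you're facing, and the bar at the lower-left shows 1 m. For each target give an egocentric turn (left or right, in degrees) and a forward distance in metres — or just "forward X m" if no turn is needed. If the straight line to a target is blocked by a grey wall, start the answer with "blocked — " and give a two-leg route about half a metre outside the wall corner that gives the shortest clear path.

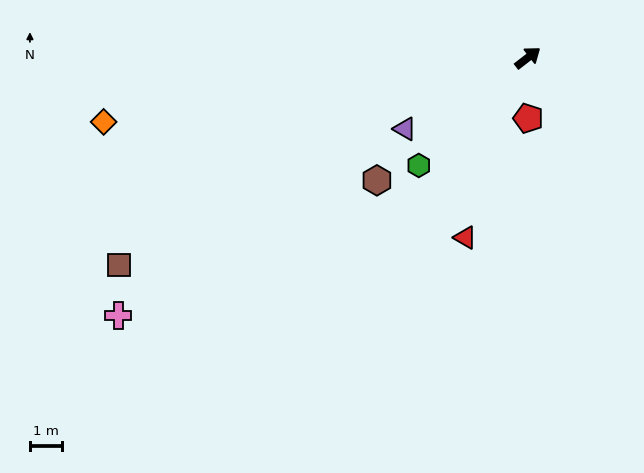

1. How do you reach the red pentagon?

turn right 127°, forward 1.9 m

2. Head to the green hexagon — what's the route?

turn right 173°, forward 4.8 m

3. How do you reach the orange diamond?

turn left 151°, forward 13.4 m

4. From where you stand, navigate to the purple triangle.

turn left 172°, forward 4.4 m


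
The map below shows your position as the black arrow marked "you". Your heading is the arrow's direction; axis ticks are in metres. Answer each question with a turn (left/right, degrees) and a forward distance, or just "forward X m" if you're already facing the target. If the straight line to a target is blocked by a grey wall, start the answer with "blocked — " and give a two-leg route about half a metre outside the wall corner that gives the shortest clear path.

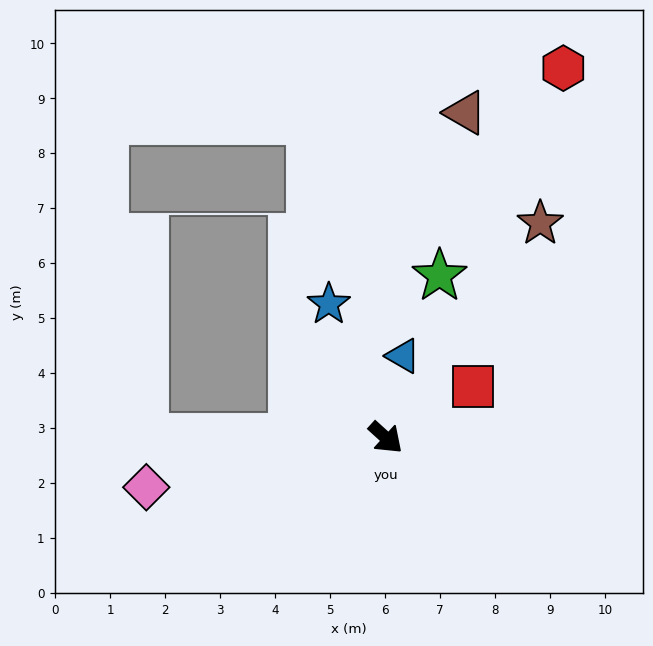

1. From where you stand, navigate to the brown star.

turn left 96°, forward 4.8 m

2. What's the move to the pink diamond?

turn right 126°, forward 4.4 m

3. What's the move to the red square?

turn left 73°, forward 1.8 m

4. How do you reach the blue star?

turn left 155°, forward 2.6 m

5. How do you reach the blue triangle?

turn left 120°, forward 1.5 m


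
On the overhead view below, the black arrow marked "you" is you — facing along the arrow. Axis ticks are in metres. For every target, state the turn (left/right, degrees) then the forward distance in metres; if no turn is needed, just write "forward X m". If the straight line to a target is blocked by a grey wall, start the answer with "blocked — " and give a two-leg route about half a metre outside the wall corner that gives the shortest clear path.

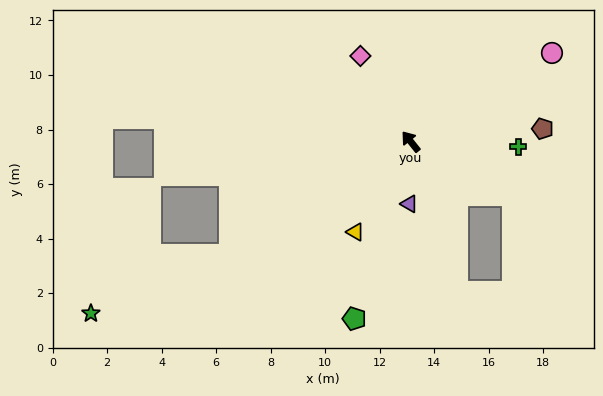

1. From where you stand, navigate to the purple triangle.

turn left 140°, forward 2.3 m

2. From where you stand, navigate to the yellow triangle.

turn left 110°, forward 3.9 m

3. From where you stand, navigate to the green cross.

turn right 131°, forward 4.0 m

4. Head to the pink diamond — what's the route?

turn right 8°, forward 3.6 m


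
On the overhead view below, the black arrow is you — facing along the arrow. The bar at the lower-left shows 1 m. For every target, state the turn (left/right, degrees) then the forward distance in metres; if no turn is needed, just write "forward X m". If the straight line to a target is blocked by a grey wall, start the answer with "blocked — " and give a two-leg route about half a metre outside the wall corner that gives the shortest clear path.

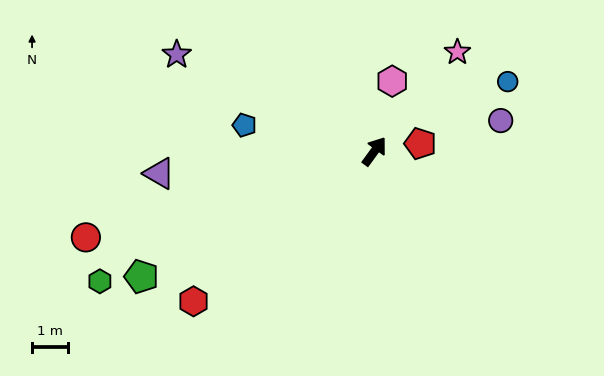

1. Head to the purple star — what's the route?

turn left 100°, forward 6.2 m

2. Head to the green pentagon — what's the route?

turn left 154°, forward 7.5 m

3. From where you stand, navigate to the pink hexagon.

turn left 22°, forward 2.0 m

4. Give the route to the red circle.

turn left 143°, forward 8.5 m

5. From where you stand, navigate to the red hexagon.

turn left 166°, forward 6.6 m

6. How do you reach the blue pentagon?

turn left 115°, forward 3.7 m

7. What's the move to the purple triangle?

turn left 132°, forward 6.1 m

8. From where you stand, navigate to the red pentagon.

turn right 44°, forward 1.3 m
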